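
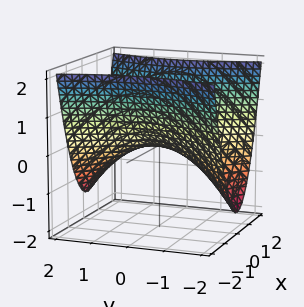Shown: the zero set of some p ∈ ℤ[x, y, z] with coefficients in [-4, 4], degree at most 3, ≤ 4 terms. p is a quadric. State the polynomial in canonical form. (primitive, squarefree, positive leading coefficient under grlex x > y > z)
3*x^2 - y^2 - 3*z

Degree: a hyperbolic paraboloid; a quadric, so deg p = 2.
Symmetries: mirror symmetry y ↦ −y ⇒ only even powers of y; it's symmetric under x → −x, forcing even powers of x.
From the visible intercepts: one z-axis crossing is at z = 0; it crosses the y-axis at the gridline y = 0.
Assembling these constraints gives the stated polynomial.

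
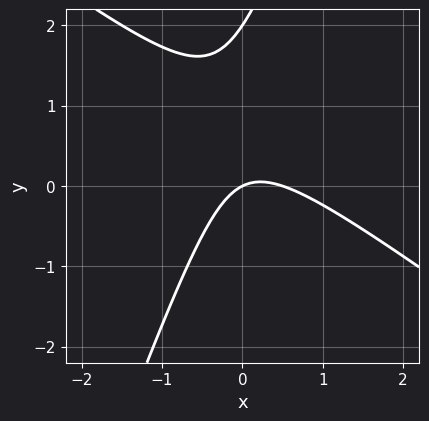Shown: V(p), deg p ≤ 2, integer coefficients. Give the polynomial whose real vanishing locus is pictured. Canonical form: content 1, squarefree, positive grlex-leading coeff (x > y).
Degree: no degree-1 curve has this shape, so deg p = 2.
Checking where it meets the axes: among the integer gridlines, it crosses the y-axis at y ∈ {0, 2}; it crosses the x-axis at the gridline x = 0.
Solving for integer coefficients yields p as stated.

2*x^2 + 2*x*y - y^2 - x + 2*y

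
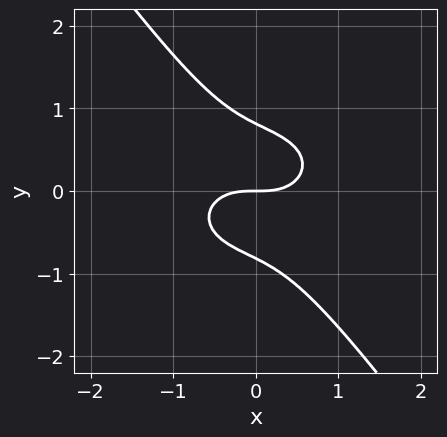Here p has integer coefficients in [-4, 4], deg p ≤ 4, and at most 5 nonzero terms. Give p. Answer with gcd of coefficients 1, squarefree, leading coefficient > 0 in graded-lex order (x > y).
deg p = 3. No degree-2 curve has this shape.
From the visible intercepts: it crosses the y-axis at the gridline y = 0; it meets the x-axis at x = 0 (among the integer gridlines).
Together with the visible shape, these determine p as stated.

2*x^3 + 3*x*y^2 + 3*y^3 - 2*y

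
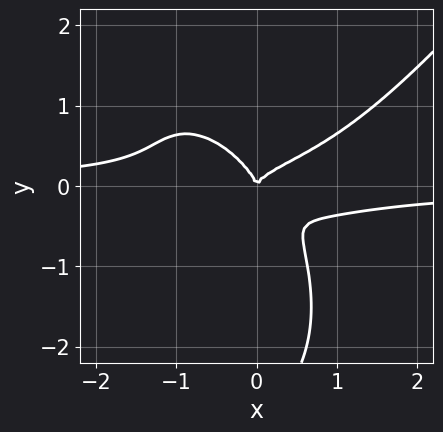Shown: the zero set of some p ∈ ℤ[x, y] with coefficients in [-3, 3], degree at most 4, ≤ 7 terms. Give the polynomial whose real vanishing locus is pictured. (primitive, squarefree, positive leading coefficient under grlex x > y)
First, degree: a generic line meets the curve in up to 4 points, so deg p = 4.
Then, reading off the gridlines: it meets the x-axis at x = 0 (among the integer gridlines); it crosses the y-axis at the gridline y = 0.
Finally, the integer polynomial consistent with all of this is the stated p.

2*x^3*y - y^4 - 3*x*y^2 - 3*y^3 + x^2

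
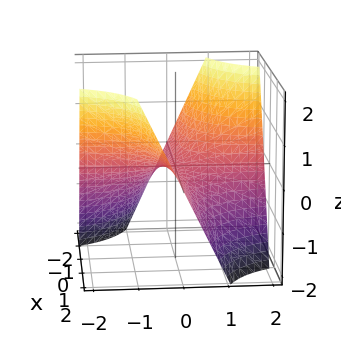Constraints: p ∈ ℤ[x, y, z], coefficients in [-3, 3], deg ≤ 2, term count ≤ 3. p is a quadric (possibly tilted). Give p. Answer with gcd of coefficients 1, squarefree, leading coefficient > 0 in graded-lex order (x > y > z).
x*y + z

First, the degree is 2 — a generic line meets the surface in up to 2 points.
Then, from the visible intercepts: it meets the z-axis at z = 0 (among the integer gridlines); every point of the x-axis in the box is on the surface; every point of the y-axis in the box is on the surface.
Finally, putting this together gives p.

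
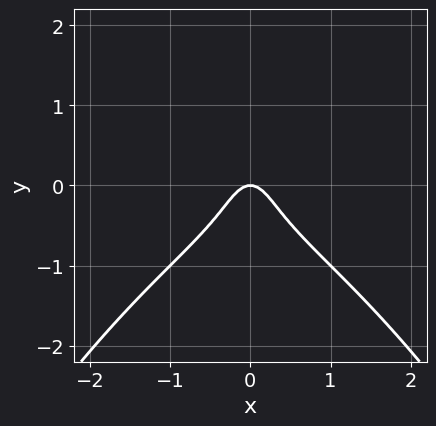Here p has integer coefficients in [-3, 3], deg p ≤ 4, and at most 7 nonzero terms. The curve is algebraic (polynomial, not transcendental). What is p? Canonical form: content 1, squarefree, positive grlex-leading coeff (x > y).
x^4 + x^2*y + 2*y^3 + 3*x^2 + y

First, deg p = 4. A generic line meets the curve in up to 4 points.
Next, symmetries: mirror symmetry x ↦ −x ⇒ only even powers of x.
Next, reading off the gridlines: it crosses the x-axis at the gridline x = 0; it meets the y-axis at y = 0 (among the integer gridlines).
Finally, the integer polynomial consistent with all of this is the stated p.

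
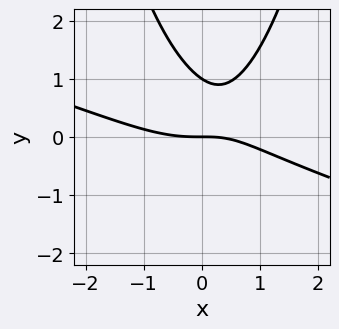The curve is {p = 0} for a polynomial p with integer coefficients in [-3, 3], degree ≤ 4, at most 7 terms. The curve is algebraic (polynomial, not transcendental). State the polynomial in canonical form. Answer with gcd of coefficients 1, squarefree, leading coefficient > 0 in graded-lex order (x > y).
First, the degree is 3 — the shape is more complex than any degree-2 curve.
Then, reading off the gridlines: among the integer gridlines, it crosses the y-axis at y ∈ {0, 1}; one x-axis crossing is at x = 0.
Finally, the integer polynomial consistent with all of this is the stated p.

x^3 + 3*x^2*y - 2*x*y - 3*y^2 + 3*y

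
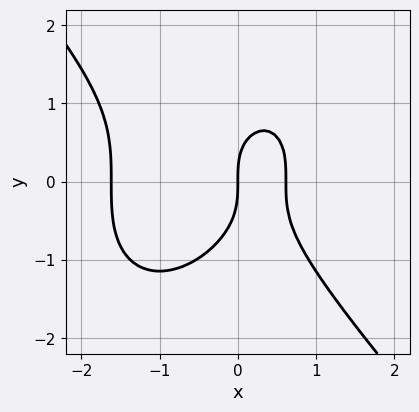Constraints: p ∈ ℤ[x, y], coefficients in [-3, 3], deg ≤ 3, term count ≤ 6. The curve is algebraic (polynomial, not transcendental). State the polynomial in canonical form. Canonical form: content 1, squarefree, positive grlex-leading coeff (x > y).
(a) Degree: the shape is more complex than any degree-2 curve, so deg p = 3.
(b) Against the integer gridlines: one x-axis crossing is at x = 0; one y-axis crossing is at y = 0.
(c) Together with the visible shape, these determine p as stated.

3*x^3 + 2*y^3 + 3*x^2 - 3*x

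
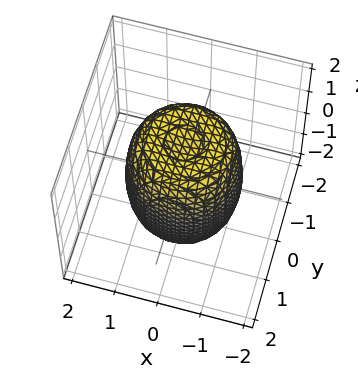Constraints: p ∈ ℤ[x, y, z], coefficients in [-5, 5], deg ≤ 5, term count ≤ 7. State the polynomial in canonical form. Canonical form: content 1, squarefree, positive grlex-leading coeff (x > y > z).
2*x^4 + 4*x^2*y^2 + 2*y^4 - 2*x^2 - 2*y^2 + z^2 - 2

First, degree: no degree-3 surface has this shape, so deg p = 4.
Then, symmetry: every cross-section ⟂ z is a circle, so x, y appear only via x² + y².
Next, from the axis intercepts and sections: a circular section at z = -1 has radius between 1 and 2.
Finally, solving for integer coefficients yields p as stated.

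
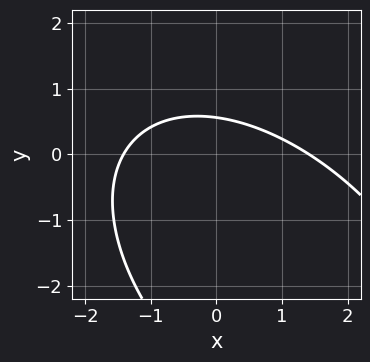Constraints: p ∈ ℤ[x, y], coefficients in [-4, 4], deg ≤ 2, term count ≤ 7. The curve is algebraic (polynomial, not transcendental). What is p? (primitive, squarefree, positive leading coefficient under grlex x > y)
x^2 + x*y + y^2 + 3*y - 2

1. deg p = 2. A generic line meets the curve in up to 2 points.
2. Solving for integer coefficients yields p as stated.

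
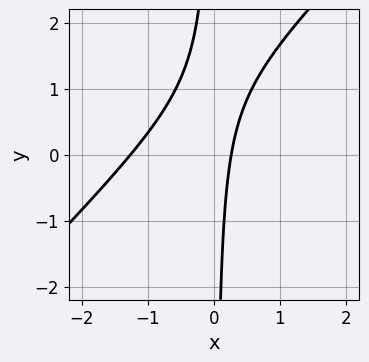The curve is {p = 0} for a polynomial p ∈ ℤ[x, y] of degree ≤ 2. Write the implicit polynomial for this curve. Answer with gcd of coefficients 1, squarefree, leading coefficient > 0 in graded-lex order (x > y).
3*x^2 - 3*x*y + 3*x - 1

The degree is 2 — no degree-1 curve has this shape.
Reading off the gridlines: it misses every integer gridline on the y-axis.
Matching integer coefficients to the picture gives p.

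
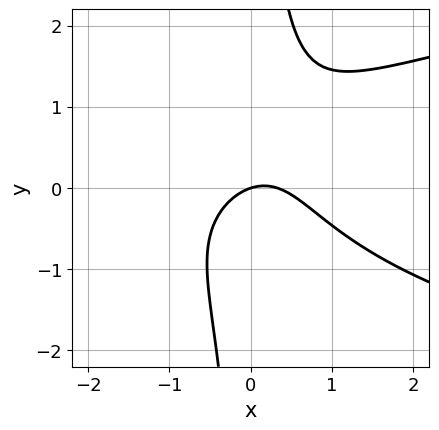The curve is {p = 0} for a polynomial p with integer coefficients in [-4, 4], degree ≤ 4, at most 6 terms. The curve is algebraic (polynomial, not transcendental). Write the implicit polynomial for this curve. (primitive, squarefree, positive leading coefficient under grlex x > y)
3*x*y^2 - 3*x^2 + x - 3*y

1. The degree is 3 — the shape is more complex than any degree-2 curve.
2. From the axis intercepts and sections: it crosses the y-axis at the gridline y = 0; one x-axis crossing is at x = 0.
3. These observations pin down the coefficients.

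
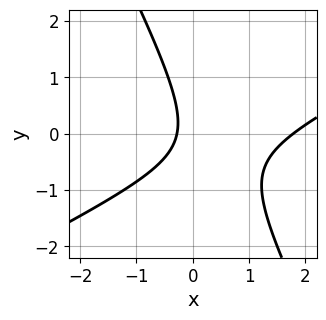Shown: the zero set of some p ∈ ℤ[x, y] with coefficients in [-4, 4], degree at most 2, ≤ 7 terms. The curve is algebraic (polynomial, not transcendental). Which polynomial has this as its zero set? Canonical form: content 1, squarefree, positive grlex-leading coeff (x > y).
2*x^2 - 3*x*y - 2*y^2 - 3*x - 1

First, degree: a generic line meets the curve in up to 2 points, so deg p = 2.
Then, checking where it meets the axes: no y-intercept at any integer in the box.
Finally, solving for integer coefficients yields p as stated.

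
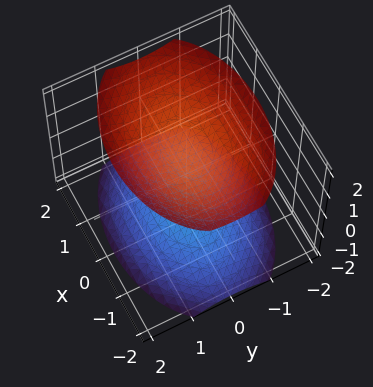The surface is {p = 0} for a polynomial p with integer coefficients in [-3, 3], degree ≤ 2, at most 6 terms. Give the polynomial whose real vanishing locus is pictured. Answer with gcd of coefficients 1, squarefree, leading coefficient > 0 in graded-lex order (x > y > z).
x^2 + 2*y^2 - 2*z^2 + 3

(a) There are 2 components. Treating them together as one polynomial.
(b) The degree is 2 — two sheets facing apart; a quadric.
(c) Symmetries: it's symmetric under z → −z, forcing even powers of z; mirror symmetry x ↦ −x ⇒ only even powers of x; mirror symmetry y ↦ −y ⇒ only even powers of y.
(d) Observable constraints: the surface avoids every integer x-axis point in the box; the surface avoids every integer y-axis point in the box.
(e) Assembling these constraints gives the stated polynomial.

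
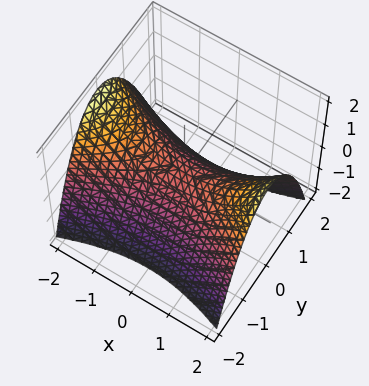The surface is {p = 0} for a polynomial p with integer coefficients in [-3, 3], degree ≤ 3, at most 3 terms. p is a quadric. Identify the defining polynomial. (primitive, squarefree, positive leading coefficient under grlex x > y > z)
x^2 - 3*y^2 - 3*z

1. The degree is 2 — a saddle surface; a quadric.
2. Symmetries: mirror symmetry x ↦ −x ⇒ only even powers of x; the y ↦ −y reflection is a symmetry, so y appears only in even powers.
3. Checking where it meets the axes: it crosses the x-axis at the gridline x = 0; one z-axis crossing is at z = 0.
4. Solving for integer coefficients yields p as stated.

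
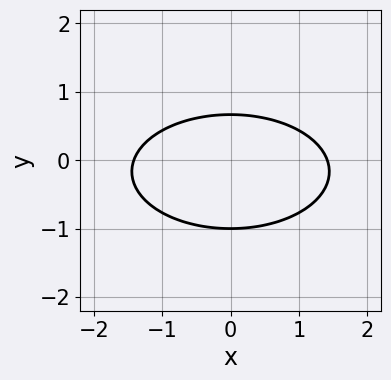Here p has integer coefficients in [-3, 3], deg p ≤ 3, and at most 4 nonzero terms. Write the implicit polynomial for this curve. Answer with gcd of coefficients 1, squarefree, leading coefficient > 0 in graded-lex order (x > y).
x^2 + 3*y^2 + y - 2

First, degree: a generic line meets the curve in up to 2 points, so deg p = 2.
Then, symmetries: the x ↦ −x reflection is a symmetry, so x appears only in even powers.
Then, checking where it meets the axes: it meets the y-axis at y = -1 (among the integer gridlines).
Finally, these observations pin down the coefficients.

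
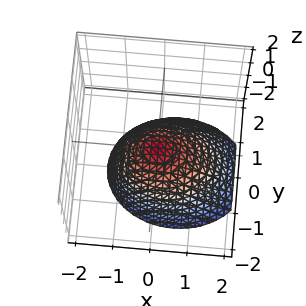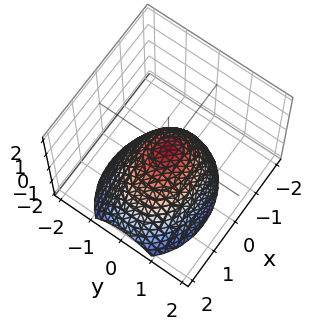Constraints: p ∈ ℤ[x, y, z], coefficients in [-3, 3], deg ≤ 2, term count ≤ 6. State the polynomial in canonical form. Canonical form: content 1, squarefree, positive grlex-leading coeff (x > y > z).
2*x^2 + x*z + 3*y^2 + 3*z

(a) The degree is 2 — no degree-1 surface has this shape.
(b) From the axis intercepts and sections: one x-axis crossing is at x = 0; it crosses the y-axis at the gridline y = 0; it crosses the z-axis at the gridline z = 0.
(c) Matching integer coefficients to the picture gives p.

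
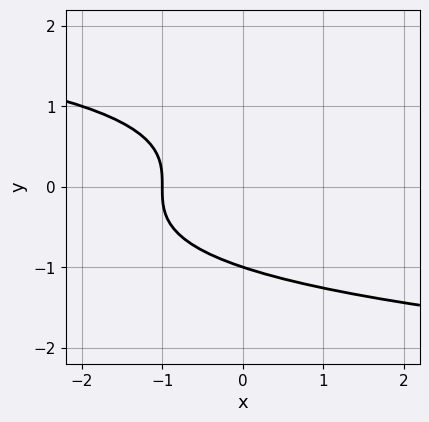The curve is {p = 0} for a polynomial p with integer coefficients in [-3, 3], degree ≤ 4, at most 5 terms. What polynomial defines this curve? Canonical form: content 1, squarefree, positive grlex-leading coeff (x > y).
y^3 + x + 1

1. The degree is 3 — the shape is more complex than any degree-2 curve.
2. Against the integer gridlines: one x-axis crossing is at x = -1; one y-axis crossing is at y = -1.
3. Matching integer coefficients to the picture gives p.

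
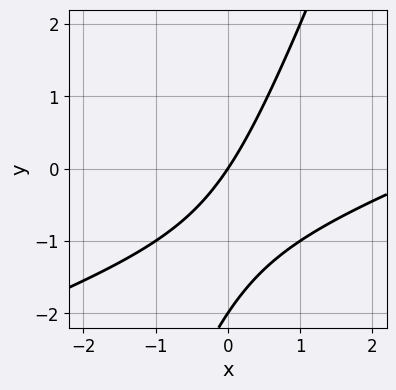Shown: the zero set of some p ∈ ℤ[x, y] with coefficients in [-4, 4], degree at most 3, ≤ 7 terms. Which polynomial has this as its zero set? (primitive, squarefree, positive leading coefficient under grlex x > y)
x^2 - 3*x*y + y^2 - 3*x + 2*y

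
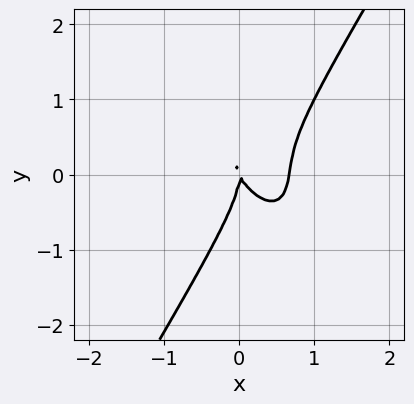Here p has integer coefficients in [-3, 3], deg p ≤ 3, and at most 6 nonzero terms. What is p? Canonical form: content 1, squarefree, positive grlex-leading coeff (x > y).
(a) The degree is 3 — the shape is more complex than any degree-2 curve.
(b) From the axis intercepts and sections: it crosses the x-axis at the gridline x = 0; it crosses the y-axis at the gridline y = 0.
(c) Fitting integer coefficients to these (and the overall shape) gives p.

3*x^3 + x^2*y - y^3 - 2*x^2 - x*y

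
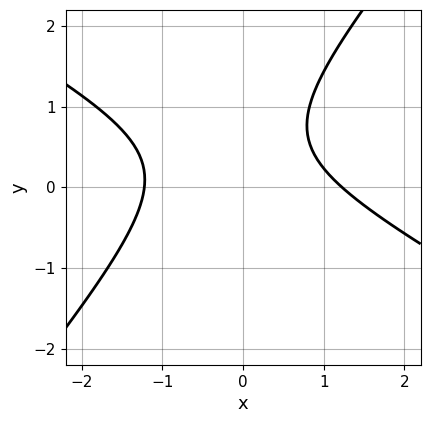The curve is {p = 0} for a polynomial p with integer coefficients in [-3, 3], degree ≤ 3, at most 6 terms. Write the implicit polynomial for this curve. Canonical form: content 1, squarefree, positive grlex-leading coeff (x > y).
First, the degree is 2 — no degree-1 curve has this shape.
Next, from the visible intercepts: the curve avoids every integer y-axis point in the box.
Finally, the integer polynomial consistent with all of this is the stated p.

2*x^2 + 2*x*y - 3*y^2 + 3*y - 3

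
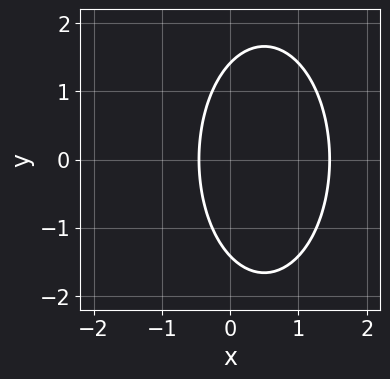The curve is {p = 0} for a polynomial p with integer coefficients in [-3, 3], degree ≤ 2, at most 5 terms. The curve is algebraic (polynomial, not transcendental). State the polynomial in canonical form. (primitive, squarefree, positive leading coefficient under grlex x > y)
3*x^2 + y^2 - 3*x - 2

deg p = 2. The shape is more complex than any degree-1 curve.
Symmetries: mirror symmetry y ↦ −y ⇒ only even powers of y.
Solving for integer coefficients yields p as stated.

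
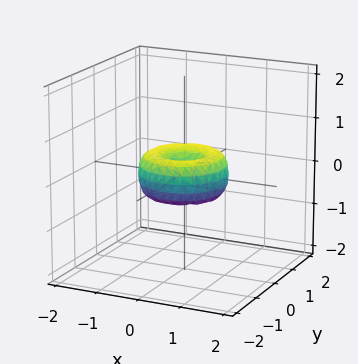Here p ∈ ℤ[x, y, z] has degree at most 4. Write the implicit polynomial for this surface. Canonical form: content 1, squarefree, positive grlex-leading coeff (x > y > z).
1. deg p = 4. No degree-3 surface has this shape.
2. Symmetries: the surface is invariant under rotation about z: p = q(x² + y², z).
3. From the axis intercepts and sections: it crosses the z-axis at the gridline z = 0; among the integer gridlines, it crosses the y-axis at y ∈ {-1, 0, 1}.
4. Assembling these constraints gives the stated polynomial. Check: (1, 0, 0) on the x-axis lies on the surface, and p(1, 0, 0) = 0. ✓

x^4 + 2*x^2*y^2 + y^4 - x^2 - y^2 + z^2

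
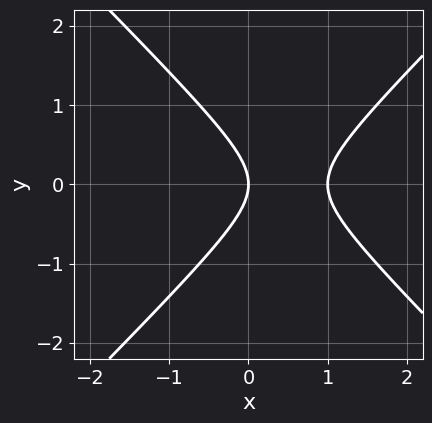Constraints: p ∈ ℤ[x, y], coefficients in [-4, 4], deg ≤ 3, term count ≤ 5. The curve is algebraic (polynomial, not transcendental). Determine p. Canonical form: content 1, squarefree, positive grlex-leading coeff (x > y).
x^2 - y^2 - x

Degree: a generic line meets the curve in up to 2 points, so deg p = 2.
Symmetries: mirror symmetry y ↦ −y ⇒ only even powers of y.
From the axis intercepts and sections: it meets the y-axis at y = 0 (among the integer gridlines); among the integer gridlines, it crosses the x-axis at x ∈ {0, 1}.
Fitting integer coefficients to these (and the overall shape) gives p.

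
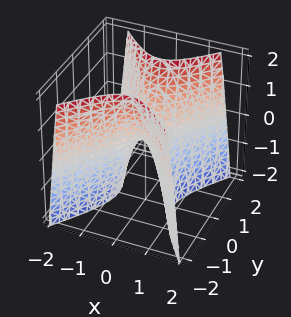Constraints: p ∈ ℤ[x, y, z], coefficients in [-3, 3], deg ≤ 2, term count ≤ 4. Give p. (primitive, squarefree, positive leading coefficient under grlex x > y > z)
3*x^2 - 2*y^2 + z

(a) Degree: a saddle surface; a quadric, so deg p = 2.
(b) Symmetries: the x ↦ −x reflection is a symmetry, so x appears only in even powers; it's symmetric under y → −y, forcing even powers of y.
(c) Reading off the gridlines: it meets the z-axis at z = 0 (among the integer gridlines); one y-axis crossing is at y = 0; it crosses the x-axis at the gridline x = 0.
(d) These observations pin down the coefficients.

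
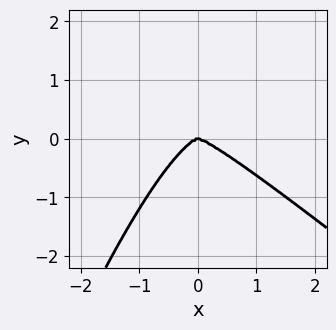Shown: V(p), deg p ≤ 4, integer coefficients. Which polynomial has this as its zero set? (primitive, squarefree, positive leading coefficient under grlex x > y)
3*x^4 + 3*x^3*y - x^2*y^2 + 3*y^3

1. deg p = 4. The shape is more complex than any degree-3 curve.
2. From the visible intercepts: one x-axis crossing is at x = 0; it crosses the y-axis at the gridline y = 0.
3. The integer polynomial consistent with all of this is the stated p.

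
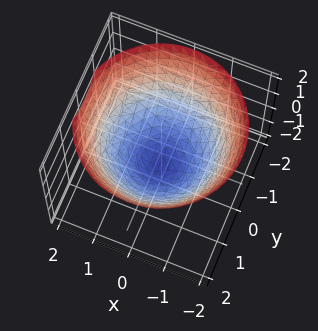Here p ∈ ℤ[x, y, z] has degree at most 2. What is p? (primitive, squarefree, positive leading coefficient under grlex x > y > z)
(a) deg p = 2.
(b) Symmetries: rotational symmetry about the z-axis ⇒ p depends on x, y only through x² + y².
(c) Against the integer gridlines: a circular section at z = 0 has radius between 1 and 2; it meets the z-axis at z = -1 (among the integer gridlines).
(d) The integer polynomial consistent with all of this is the stated p.

2*x^2 + 2*y^2 - 3*z - 3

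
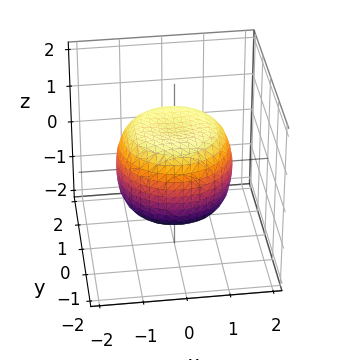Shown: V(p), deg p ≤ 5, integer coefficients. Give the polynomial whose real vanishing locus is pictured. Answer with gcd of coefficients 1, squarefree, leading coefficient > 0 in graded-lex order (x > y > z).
2*x^4 + 4*x^2*y^2 + 2*y^4 - 2*x^2 - 2*y^2 + 3*z^2 - 3

1. The degree is 4 — a generic line meets the surface in up to 4 points.
2. By symmetry, the z-axis is an axis of rotation, so x and y enter only as x² + y².
3. Reading off the gridlines: the z-axis gridline crossings are at z ∈ {-1, 1}; a circular section at z = -1 has radius exactly 1.
4. Solving for integer coefficients yields p as stated.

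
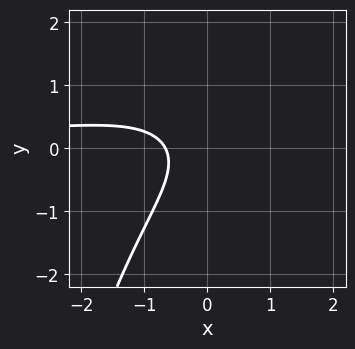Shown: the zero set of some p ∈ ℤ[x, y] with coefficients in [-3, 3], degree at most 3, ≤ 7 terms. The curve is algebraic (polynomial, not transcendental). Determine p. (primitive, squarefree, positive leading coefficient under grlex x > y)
2*x^2*y - x*y + 3*y^2 + 3*x + 2

(a) The degree is 3 — a generic line meets the curve in up to 3 points.
(b) Observable constraints: it misses every integer gridline on the y-axis.
(c) Fitting integer coefficients to these (and the overall shape) gives p.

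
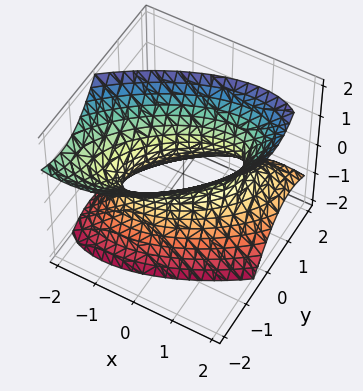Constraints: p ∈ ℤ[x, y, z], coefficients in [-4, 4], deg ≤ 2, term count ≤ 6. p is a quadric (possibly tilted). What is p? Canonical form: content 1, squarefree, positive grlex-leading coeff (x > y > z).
2*x^2 - 3*x*y + 3*y^2 + 2*y*z - 2*z^2 - 2

1. Degree: the shape is more complex than any degree-1 surface, so deg p = 2.
2. Checking where it meets the axes: it misses every integer gridline on the z-axis; among the integer gridlines, it crosses the x-axis at x ∈ {-1, 1}.
3. Putting this together gives p.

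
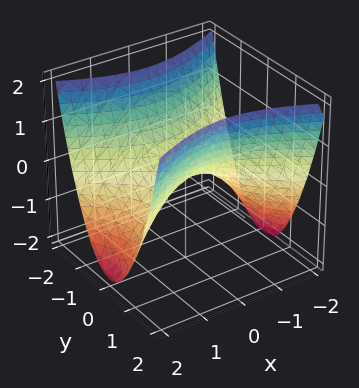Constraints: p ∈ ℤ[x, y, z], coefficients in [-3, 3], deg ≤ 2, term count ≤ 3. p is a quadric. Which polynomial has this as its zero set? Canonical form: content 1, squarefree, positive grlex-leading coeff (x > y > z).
x^2 - 2*y^2 + 2*z

The degree is 2 — a saddle surface; a quadric.
Symmetries: mirror symmetry y ↦ −y ⇒ only even powers of y; the x ↦ −x reflection is a symmetry, so x appears only in even powers.
Reading off the gridlines: it crosses the y-axis at the gridline y = 0; one x-axis crossing is at x = 0; one z-axis crossing is at z = 0.
Matching integer coefficients to the picture gives p.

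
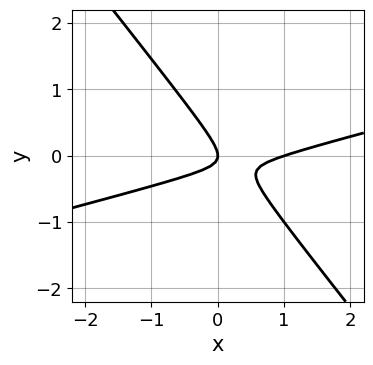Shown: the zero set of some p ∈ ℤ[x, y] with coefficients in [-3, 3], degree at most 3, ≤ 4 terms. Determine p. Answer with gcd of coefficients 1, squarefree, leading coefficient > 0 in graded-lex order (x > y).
x^2 - 3*x*y - 3*y^2 - x

The degree is 2 — a generic line meets the curve in up to 2 points.
Against the integer gridlines: it meets the y-axis at y = 0 (among the integer gridlines); among the integer gridlines, it crosses the x-axis at x ∈ {0, 1}.
Fitting integer coefficients to these (and the overall shape) gives p.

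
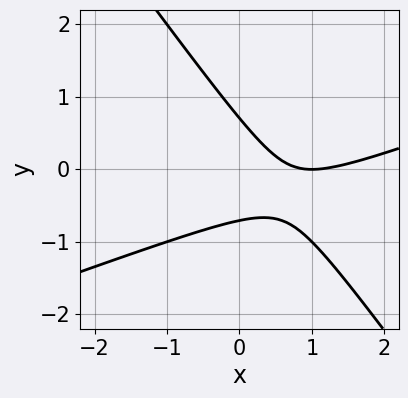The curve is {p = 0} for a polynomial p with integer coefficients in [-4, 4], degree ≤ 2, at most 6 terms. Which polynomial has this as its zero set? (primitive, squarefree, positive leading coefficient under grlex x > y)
x^2 - 2*x*y - 2*y^2 - 2*x + 1

First, the degree is 2 — no degree-1 curve has this shape.
Then, against the integer gridlines: one x-axis crossing is at x = 1.
Finally, together with the visible shape, these determine p as stated.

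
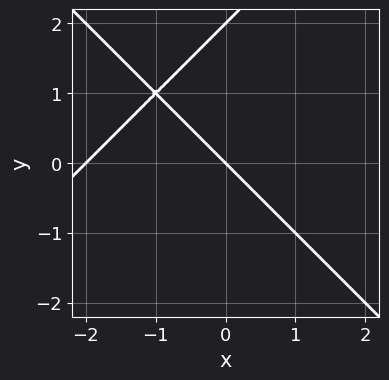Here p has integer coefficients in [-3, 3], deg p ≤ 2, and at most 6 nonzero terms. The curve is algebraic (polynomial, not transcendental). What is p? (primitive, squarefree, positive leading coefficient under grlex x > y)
First, deg p = 2. The shape is more complex than any degree-1 curve.
Next, checking where it meets the axes: among the integer gridlines, it crosses the y-axis at y ∈ {0, 2}; among the integer gridlines, it crosses the x-axis at x ∈ {-2, 0}.
Finally, the integer polynomial consistent with all of this is the stated p.

x^2 - y^2 + 2*x + 2*y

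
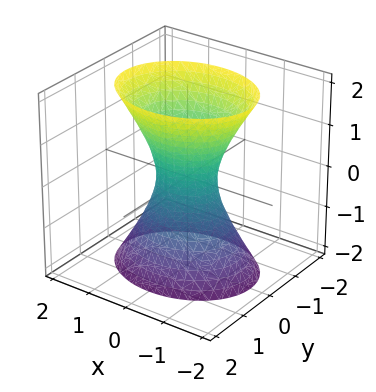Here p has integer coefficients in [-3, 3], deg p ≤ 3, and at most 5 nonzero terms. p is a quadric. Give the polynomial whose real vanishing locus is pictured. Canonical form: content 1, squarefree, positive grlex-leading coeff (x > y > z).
2*x^2 + 3*y^2 - z^2 - 1

The degree is 2 — one connected sheet with a waist; a quadric.
Symmetries: the z ↦ −z reflection is a symmetry, so z appears only in even powers; it's symmetric under y → −y, forcing even powers of y; the x ↦ −x reflection is a symmetry, so x appears only in even powers.
From the axis intercepts and sections: it misses every integer gridline on the z-axis.
Together with the visible shape, these determine p as stated.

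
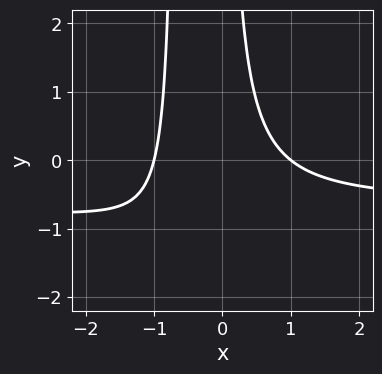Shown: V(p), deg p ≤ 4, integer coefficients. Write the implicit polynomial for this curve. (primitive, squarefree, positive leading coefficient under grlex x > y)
(a) The degree is 3 — the shape is more complex than any degree-2 curve.
(b) From the axis intercepts and sections: it misses every integer gridline on the y-axis; the x-axis gridline crossings are at x ∈ {-1, 1}.
(c) Assembling these constraints gives the stated polynomial.

3*x^2*y + 2*x^2 + 2*x*y - 2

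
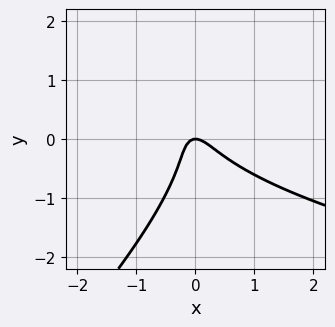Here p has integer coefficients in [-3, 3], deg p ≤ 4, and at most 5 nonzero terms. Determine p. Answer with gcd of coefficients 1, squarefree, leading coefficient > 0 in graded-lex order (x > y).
2*x*y^2 - 2*y^3 - 3*x^2 - 2*x*y - y

The degree is 3 — the shape is more complex than any degree-2 curve.
Observable constraints: it crosses the x-axis at the gridline x = 0; it crosses the y-axis at the gridline y = 0.
Together with the visible shape, these determine p as stated.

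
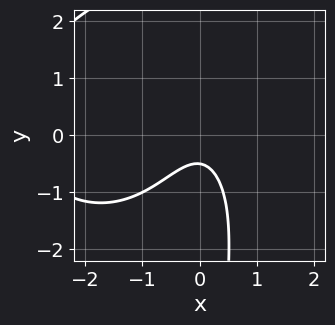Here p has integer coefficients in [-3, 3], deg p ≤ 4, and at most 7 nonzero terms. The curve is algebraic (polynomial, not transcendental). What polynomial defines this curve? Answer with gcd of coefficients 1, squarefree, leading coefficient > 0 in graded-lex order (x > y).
x^3 + x*y^2 + 3*x^2 + 2*y + 1

Degree: the shape is more complex than any degree-2 curve, so deg p = 3.
Observable constraints: no x-intercept at any integer in the box.
Matching integer coefficients to the picture gives p.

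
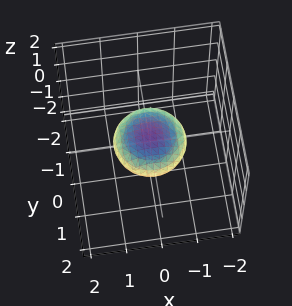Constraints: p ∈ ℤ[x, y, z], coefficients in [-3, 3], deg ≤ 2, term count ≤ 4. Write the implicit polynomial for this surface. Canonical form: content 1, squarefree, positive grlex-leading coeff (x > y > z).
deg p = 2.
Symmetries: it's symmetric under z → −z, forcing even powers of z; the surface is invariant under rotation about z: p = q(x² + y², z).
From the axis intercepts and sections: a circular section at z = 0 has radius exactly 1; the x-axis gridline crossings are at x ∈ {-1, 1}; the y-axis gridline crossings are at y ∈ {-1, 1}.
Solving for integer coefficients yields p as stated.

x^2 + y^2 + 3*z^2 - 1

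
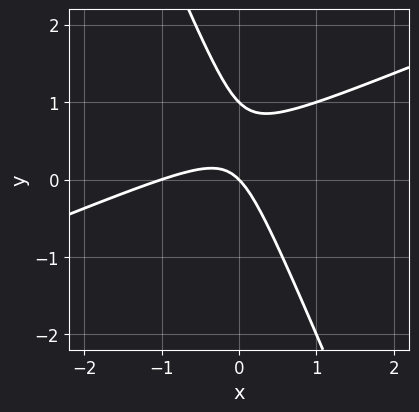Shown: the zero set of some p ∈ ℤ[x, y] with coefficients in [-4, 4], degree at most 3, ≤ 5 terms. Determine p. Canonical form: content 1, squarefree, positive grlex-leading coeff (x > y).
x^2 - 2*x*y - y^2 + x + y

1. deg p = 2. A generic line meets the curve in up to 2 points.
2. From the axis intercepts and sections: among the integer gridlines, it crosses the x-axis at x ∈ {-1, 0}; the y-axis gridline crossings are at y ∈ {0, 1}.
3. Putting this together gives p.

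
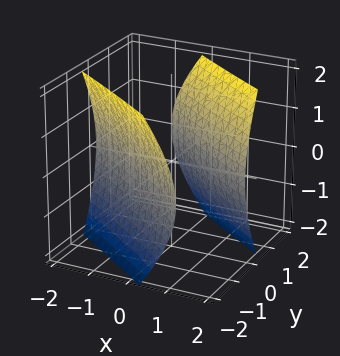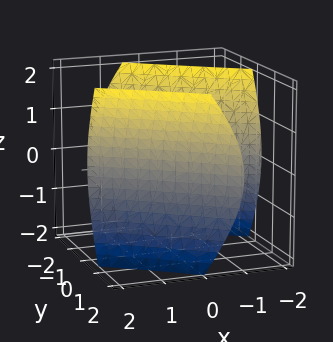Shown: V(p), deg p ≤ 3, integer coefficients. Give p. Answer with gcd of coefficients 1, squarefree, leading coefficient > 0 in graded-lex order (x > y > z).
x^2 + 3*x*y + 2*y^2 - z^2 - 3

(a) The picture has 2 separate pieces.
(b) Degree: no degree-1 surface has this shape, so deg p = 2.
(c) Checking where it meets the axes: the surface avoids every integer z-axis point in the box.
(d) Assembling these constraints gives the stated polynomial.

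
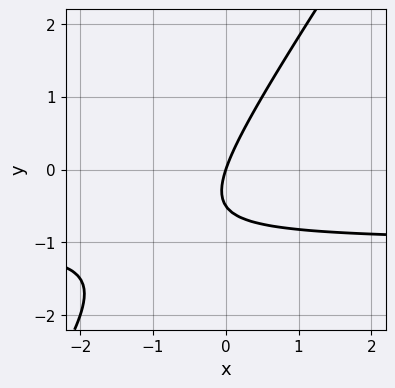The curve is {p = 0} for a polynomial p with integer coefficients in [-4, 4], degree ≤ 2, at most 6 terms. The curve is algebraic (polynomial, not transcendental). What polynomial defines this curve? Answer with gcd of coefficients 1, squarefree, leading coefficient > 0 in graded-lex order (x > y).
(a) Degree: the shape is more complex than any degree-1 curve, so deg p = 2.
(b) Observable constraints: it meets the y-axis at y = 0 (among the integer gridlines); one x-axis crossing is at x = 0.
(c) Assembling these constraints gives the stated polynomial.

3*x*y - 2*y^2 + 3*x - y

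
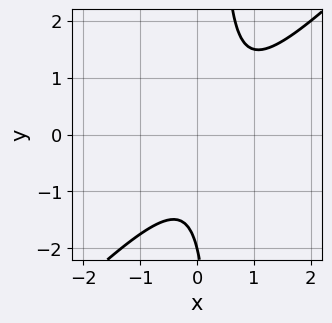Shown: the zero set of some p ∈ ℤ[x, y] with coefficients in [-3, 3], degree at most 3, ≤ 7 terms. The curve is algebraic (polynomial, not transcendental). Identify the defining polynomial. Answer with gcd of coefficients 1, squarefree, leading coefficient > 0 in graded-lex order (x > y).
3*x^2 - 3*x*y - 2*x + y + 2

1. Degree: a generic line meets the curve in up to 2 points, so deg p = 2.
2. From the visible intercepts: the curve avoids every integer x-axis point in the box; it meets the y-axis at y = -2 (among the integer gridlines).
3. These observations pin down the coefficients.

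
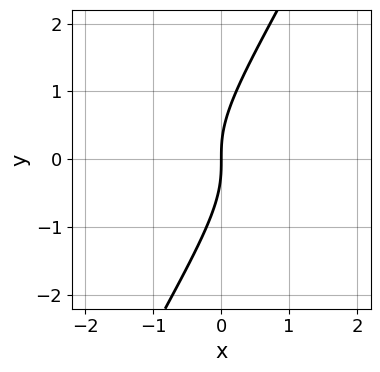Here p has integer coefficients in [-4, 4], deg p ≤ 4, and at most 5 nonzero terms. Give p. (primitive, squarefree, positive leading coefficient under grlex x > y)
Degree: the shape is more complex than any degree-2 curve, so deg p = 3.
Reading off the gridlines: one x-axis crossing is at x = 0; it crosses the y-axis at the gridline y = 0.
Together with the visible shape, these determine p as stated.

2*x^2*y - 3*x*y^2 + y^3 - 2*x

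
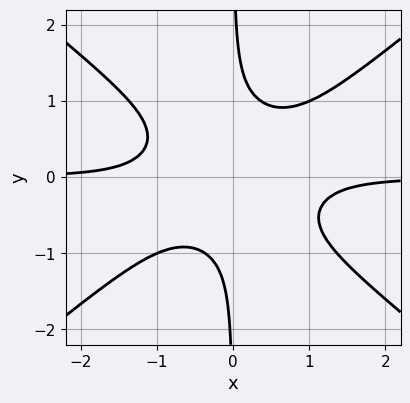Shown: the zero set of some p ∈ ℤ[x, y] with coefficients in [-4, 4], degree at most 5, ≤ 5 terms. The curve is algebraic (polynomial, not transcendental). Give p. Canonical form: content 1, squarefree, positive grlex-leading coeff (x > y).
2*x^3*y - 3*x*y^3 + 1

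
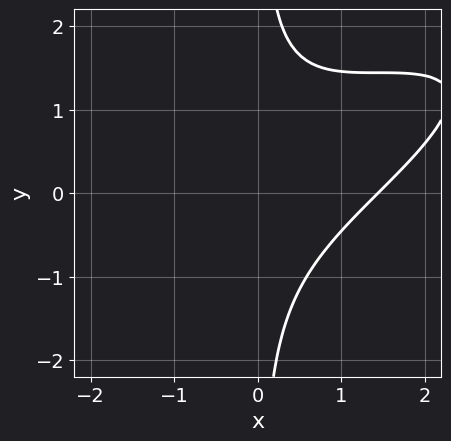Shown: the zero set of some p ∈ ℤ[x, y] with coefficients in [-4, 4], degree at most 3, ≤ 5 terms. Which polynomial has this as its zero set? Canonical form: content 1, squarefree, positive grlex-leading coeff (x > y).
x^3 - 3*x^2*y + 3*x*y^2 - 3

First, the degree is 3 — a generic line meets the curve in up to 3 points.
Next, from the visible intercepts: it misses every integer gridline on the y-axis.
Finally, the integer polynomial consistent with all of this is the stated p.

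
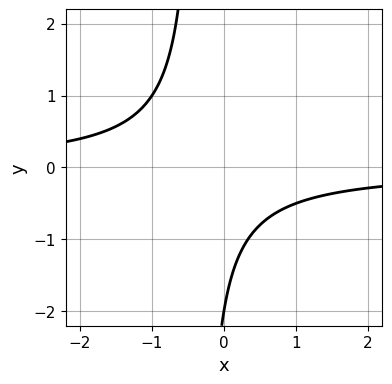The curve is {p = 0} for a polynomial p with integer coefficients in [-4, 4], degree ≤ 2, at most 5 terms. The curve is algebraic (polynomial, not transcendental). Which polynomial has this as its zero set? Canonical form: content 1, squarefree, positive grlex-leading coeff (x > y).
1. The degree is 2 — no degree-1 curve has this shape.
2. Observable constraints: it crosses the y-axis at the gridline y = -2; it misses every integer gridline on the x-axis.
3. Fitting integer coefficients to these (and the overall shape) gives p.

3*x*y + y + 2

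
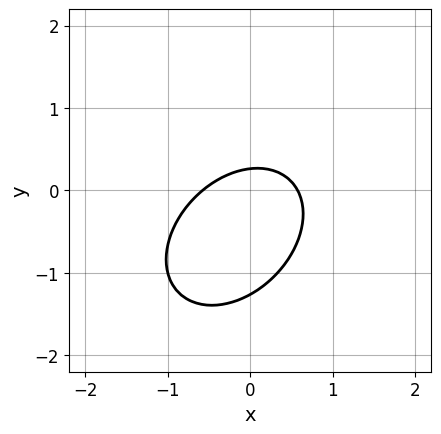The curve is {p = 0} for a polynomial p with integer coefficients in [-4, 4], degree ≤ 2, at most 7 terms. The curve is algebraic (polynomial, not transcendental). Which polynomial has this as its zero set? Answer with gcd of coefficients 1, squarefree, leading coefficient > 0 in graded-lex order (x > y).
(a) deg p = 2.
(b) Solving for integer coefficients yields p as stated.

3*x^2 - 2*x*y + 3*y^2 + 3*y - 1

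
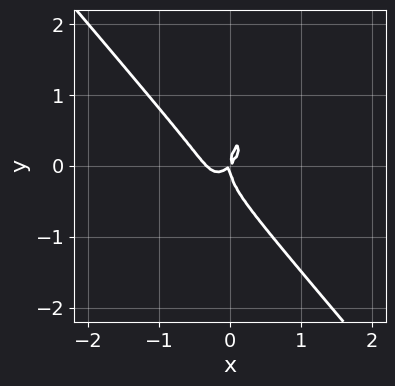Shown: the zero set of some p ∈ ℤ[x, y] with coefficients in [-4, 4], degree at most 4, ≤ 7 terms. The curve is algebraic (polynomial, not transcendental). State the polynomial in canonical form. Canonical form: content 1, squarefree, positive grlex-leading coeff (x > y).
1. Degree: no degree-2 curve has this shape, so deg p = 3.
2. From the axis intercepts and sections: one x-axis crossing is at x = 0; it crosses the y-axis at the gridline y = 0.
3. These observations pin down the coefficients.

3*x^3 - x*y^2 + y^3 + x^2 - x*y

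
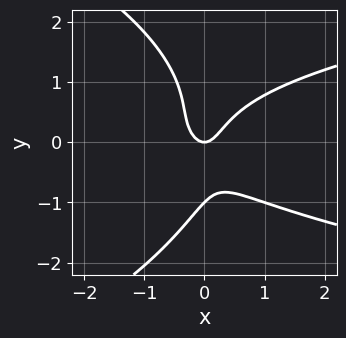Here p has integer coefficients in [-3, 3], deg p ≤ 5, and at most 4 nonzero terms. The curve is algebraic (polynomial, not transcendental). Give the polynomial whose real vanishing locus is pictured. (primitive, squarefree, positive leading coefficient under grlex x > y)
y^4 + 3*x*y^2 - 3*x^2 + y

The degree is 4 — a generic line meets the curve in up to 4 points.
Checking where it meets the axes: it crosses the x-axis at the gridline x = 0; among the integer gridlines, it crosses the y-axis at y ∈ {-1, 0}.
These observations pin down the coefficients.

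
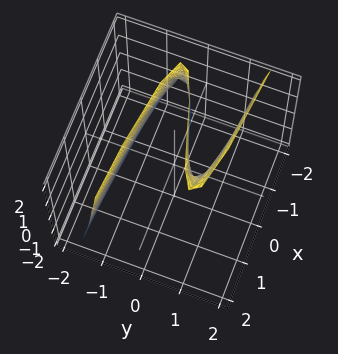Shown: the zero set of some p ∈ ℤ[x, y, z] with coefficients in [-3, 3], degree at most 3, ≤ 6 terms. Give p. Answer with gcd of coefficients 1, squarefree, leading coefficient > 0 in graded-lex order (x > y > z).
(a) The degree is 3 — a generic line meets the surface in up to 3 points.
(b) Checking where it meets the axes: the surface avoids every integer z-axis point in the box; one x-axis crossing is at x = -1.
(c) Matching integer coefficients to the picture gives p.

3*y^3 - y^2*z + x - 3*y + 1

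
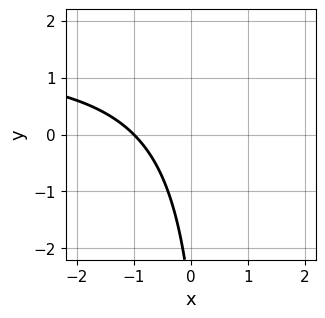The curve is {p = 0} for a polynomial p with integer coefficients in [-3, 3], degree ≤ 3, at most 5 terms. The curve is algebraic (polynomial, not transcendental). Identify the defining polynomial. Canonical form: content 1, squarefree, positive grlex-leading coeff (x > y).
deg p = 2.
From the visible intercepts: it crosses the x-axis at the gridline x = -1; the curve avoids every integer y-axis point in the box.
Solving for integer coefficients yields p as stated.

2*x*y - 3*x - y - 3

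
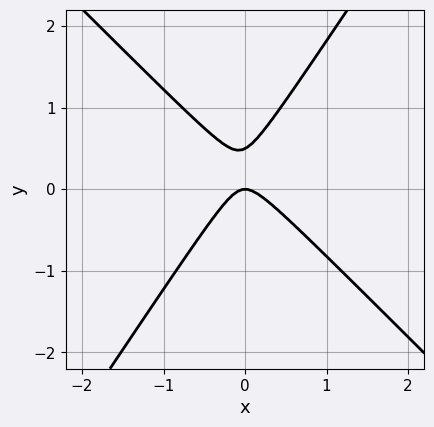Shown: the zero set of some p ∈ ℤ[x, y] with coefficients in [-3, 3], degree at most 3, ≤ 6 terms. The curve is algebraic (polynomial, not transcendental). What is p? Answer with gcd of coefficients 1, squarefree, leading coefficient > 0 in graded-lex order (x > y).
3*x^2 + x*y - 2*y^2 + y

Degree: a generic line meets the curve in up to 2 points, so deg p = 2.
From the axis intercepts and sections: one x-axis crossing is at x = 0; it crosses the y-axis at the gridline y = 0.
These observations pin down the coefficients.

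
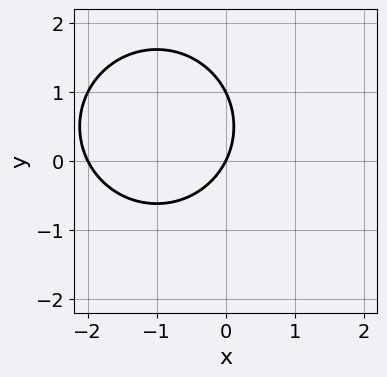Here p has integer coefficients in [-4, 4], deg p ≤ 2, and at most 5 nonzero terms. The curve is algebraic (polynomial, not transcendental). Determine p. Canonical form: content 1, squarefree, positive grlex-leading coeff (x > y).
x^2 + y^2 + 2*x - y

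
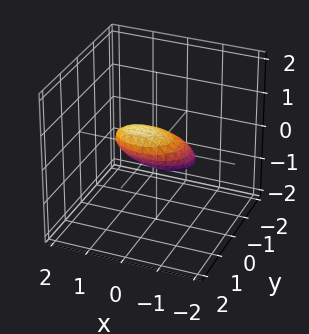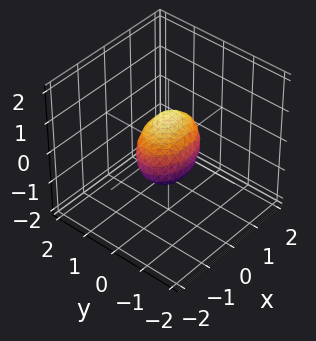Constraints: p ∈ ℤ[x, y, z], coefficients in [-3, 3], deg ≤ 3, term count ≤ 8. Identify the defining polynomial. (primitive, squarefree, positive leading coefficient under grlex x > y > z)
x^2 - x*z + 2*y^2 - 2*y*z + 3*z^2 - 1

deg p = 2. No degree-1 surface has this shape.
From the axis intercepts and sections: the x-axis gridline crossings are at x ∈ {-1, 1}.
Solving for integer coefficients yields p as stated.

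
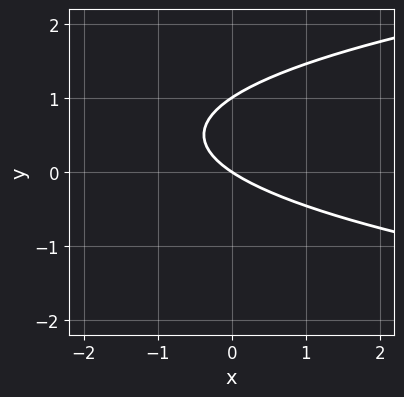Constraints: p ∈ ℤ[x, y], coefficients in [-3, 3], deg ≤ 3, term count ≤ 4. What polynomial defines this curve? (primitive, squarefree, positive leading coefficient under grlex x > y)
3*y^2 - 2*x - 3*y

1. The degree is 2 — a generic line meets the curve in up to 2 points.
2. Checking where it meets the axes: one x-axis crossing is at x = 0; among the integer gridlines, it crosses the y-axis at y ∈ {0, 1}.
3. These observations pin down the coefficients.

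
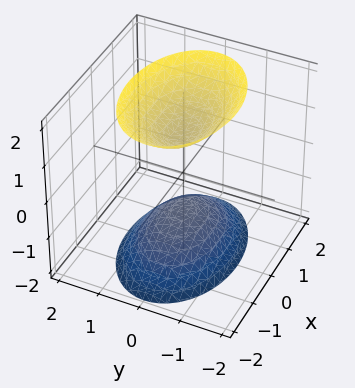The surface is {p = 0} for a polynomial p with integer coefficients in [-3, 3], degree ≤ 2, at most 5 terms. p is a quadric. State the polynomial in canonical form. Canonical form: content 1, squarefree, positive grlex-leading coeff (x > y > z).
(a) There are 2 components. Treating them together as one polynomial.
(b) Degree: two separate bowl-shaped sheets opening away from each other; a quadric, so deg p = 2.
(c) Symmetries: the y ↦ −y reflection is a symmetry, so y appears only in even powers; the x ↦ −x reflection is a symmetry, so x appears only in even powers; it's symmetric under z → −z, forcing even powers of z.
(d) From the axis intercepts and sections: among the integer gridlines, it crosses the z-axis at z ∈ {-1, 1}; the surface avoids every integer y-axis point in the box; no x-intercept at any integer in the box.
(e) Together with the visible shape, these determine p as stated.

x^2 + 2*y^2 - z^2 + 1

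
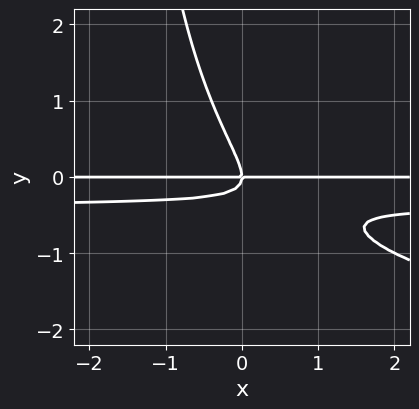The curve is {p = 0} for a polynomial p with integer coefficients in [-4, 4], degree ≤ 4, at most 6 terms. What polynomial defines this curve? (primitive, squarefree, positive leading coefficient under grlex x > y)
x*y^3 + 3*x*y^2 + 2*y^3 + x*y

1. Degree: the shape is more complex than any degree-3 curve, so deg p = 4.
2. From the visible intercepts: the visible x-axis segment lies entirely on the curve; it meets the y-axis at y = 0 (among the integer gridlines).
3. These observations pin down the coefficients.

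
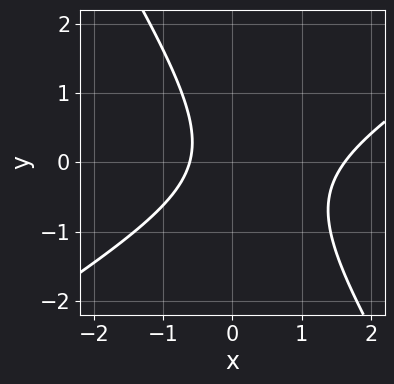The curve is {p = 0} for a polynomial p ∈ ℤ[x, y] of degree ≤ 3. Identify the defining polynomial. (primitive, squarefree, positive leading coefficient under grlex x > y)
x^2 - x*y - y^2 - x - 1

First, degree: no degree-1 curve has this shape, so deg p = 2.
Then, observable constraints: it misses every integer gridline on the y-axis.
Finally, assembling these constraints gives the stated polynomial.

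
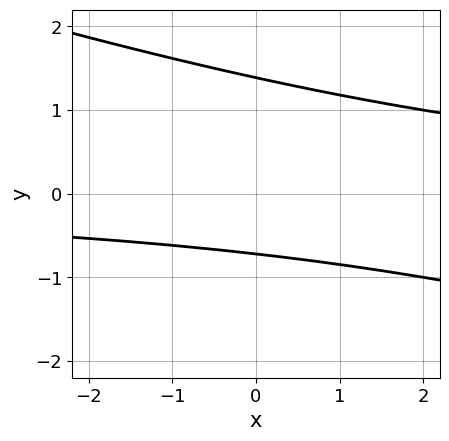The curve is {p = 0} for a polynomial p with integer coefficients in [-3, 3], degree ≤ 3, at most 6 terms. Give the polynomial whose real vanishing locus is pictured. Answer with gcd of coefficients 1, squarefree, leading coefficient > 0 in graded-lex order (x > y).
x*y + 3*y^2 - 2*y - 3

(a) deg p = 2. A generic line meets the curve in up to 2 points.
(b) From the axis intercepts and sections: it misses every integer gridline on the x-axis.
(c) These observations pin down the coefficients.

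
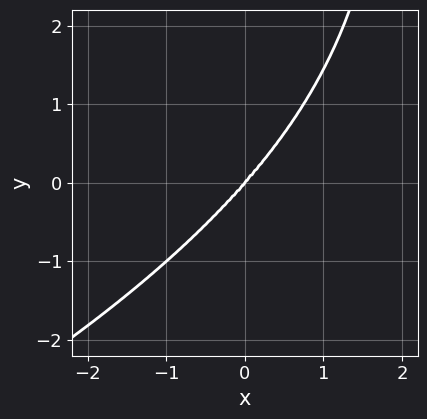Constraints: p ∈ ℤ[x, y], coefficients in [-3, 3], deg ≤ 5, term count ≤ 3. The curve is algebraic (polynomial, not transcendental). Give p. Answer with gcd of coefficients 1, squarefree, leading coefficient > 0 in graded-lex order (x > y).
Degree: the shape is more complex than any degree-3 curve, so deg p = 4.
From the axis intercepts and sections: one y-axis crossing is at y = 0; it meets the x-axis at x = 0 (among the integer gridlines).
Solving for integer coefficients yields p as stated.

x*y^3 + 3*x^3 - 2*y^3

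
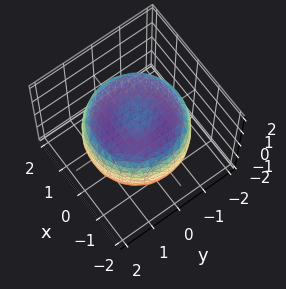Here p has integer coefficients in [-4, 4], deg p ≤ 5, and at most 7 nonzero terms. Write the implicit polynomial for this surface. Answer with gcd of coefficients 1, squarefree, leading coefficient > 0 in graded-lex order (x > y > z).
(a) deg p = 4. A generic line meets the surface in up to 4 points.
(b) By symmetry, the z-axis is an axis of rotation, so x and y enter only as x² + y².
(c) Observable constraints: a circular section at z = 0 has radius between 1 and 2; the z-axis gridline crossings are at z ∈ {-1, 1}.
(d) Fitting integer coefficients to these (and the overall shape) gives p.

x^4 + 2*x^2*y^2 + y^4 - 2*x^2 - 2*y^2 + 2*z^2 - 2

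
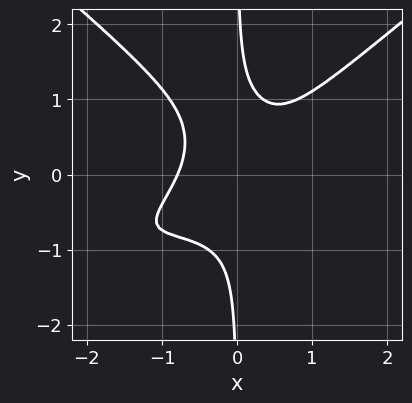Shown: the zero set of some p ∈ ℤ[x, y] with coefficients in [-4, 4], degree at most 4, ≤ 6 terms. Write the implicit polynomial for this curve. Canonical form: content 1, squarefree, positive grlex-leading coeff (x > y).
1. deg p = 4. The shape is more complex than any degree-3 curve.
2. From the visible intercepts: it misses every integer gridline on the y-axis.
3. Together with the visible shape, these determine p as stated.

2*x^3*y - 3*x*y^3 + 2*x^3 - x^2*y + 1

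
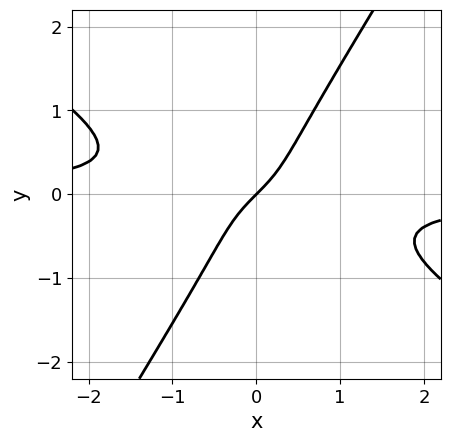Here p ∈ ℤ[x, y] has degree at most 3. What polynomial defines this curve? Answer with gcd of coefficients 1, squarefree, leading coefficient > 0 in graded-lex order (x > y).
deg p = 3. The shape is more complex than any degree-2 curve.
Observable constraints: it meets the x-axis at x = 0 (among the integer gridlines); it crosses the y-axis at the gridline y = 0.
Putting this together gives p.

2*x^2*y + 2*x*y^2 - 2*y^3 + x - y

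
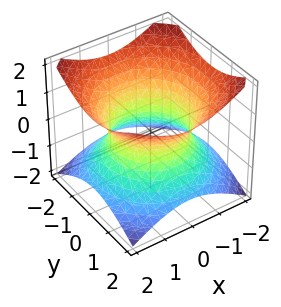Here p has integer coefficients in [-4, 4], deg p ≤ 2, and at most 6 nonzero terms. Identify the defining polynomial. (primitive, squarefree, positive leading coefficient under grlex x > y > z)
2*x^2 + 2*y^2 - 3*z^2 - 3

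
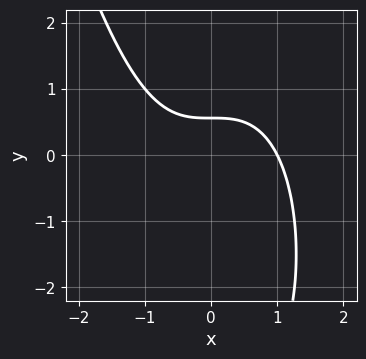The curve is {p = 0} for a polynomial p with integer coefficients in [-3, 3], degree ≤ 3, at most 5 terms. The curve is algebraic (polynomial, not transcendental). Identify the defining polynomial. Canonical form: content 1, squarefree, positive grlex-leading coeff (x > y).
2*x^3 + y^2 + 3*y - 2

First, degree: no degree-2 curve has this shape, so deg p = 3.
Then, from the axis intercepts and sections: it meets the x-axis at x = 1 (among the integer gridlines).
Finally, putting this together gives p.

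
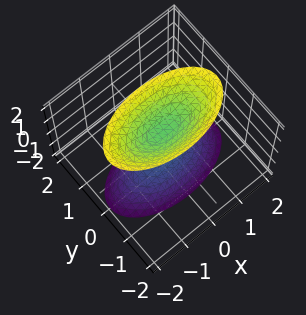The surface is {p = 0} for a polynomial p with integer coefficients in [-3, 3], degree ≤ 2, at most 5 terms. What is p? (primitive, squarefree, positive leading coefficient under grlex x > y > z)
x^2 + 3*y^2 - z^2 + 1

1. I count 2 distinct pieces.
2. deg p = 2.
3. Symmetries: mirror symmetry z ↦ −z ⇒ only even powers of z; the x ↦ −x reflection is a symmetry, so x appears only in even powers; the y ↦ −y reflection is a symmetry, so y appears only in even powers.
4. Reading off the gridlines: among the integer gridlines, it crosses the z-axis at z ∈ {-1, 1}; the surface avoids every integer x-axis point in the box.
5. Solving for integer coefficients yields p as stated.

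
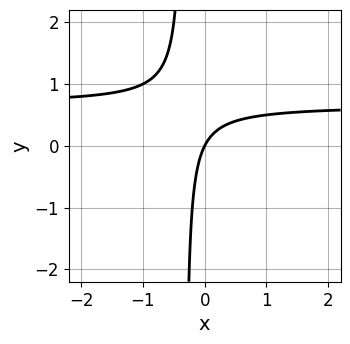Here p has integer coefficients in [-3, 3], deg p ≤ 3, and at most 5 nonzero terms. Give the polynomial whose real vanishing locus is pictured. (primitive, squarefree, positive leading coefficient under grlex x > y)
First, the degree is 2 — a generic line meets the curve in up to 2 points.
Next, from the visible intercepts: it meets the x-axis at x = 0 (among the integer gridlines); it crosses the y-axis at the gridline y = 0.
Finally, assembling these constraints gives the stated polynomial.

3*x*y - 2*x + y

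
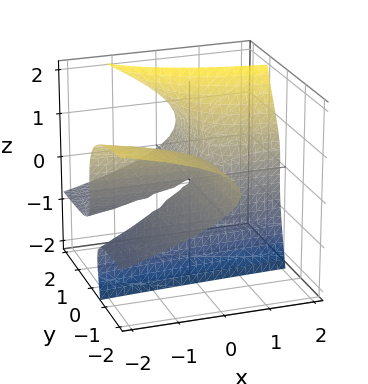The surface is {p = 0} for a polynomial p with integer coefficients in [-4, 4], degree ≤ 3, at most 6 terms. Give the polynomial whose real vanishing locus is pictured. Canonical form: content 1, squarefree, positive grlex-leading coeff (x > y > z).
First, degree: the shape is more complex than any degree-2 surface, so deg p = 3.
Then, checking where it meets the axes: the visible x-axis segment lies entirely on the surface; it crosses the z-axis at the gridline z = 0.
Finally, fitting integer coefficients to these (and the overall shape) gives p.

3*y*z^2 - z^3 + 2*x*y - 3*y*z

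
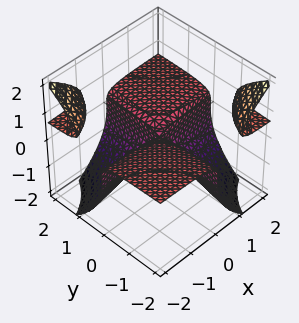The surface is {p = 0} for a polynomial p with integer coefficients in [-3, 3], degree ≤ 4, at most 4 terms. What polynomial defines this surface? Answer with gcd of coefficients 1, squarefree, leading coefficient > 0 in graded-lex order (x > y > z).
The picture has 3 separate pieces.
deg p = 3.
From the axis intercepts and sections: it meets the z-axis at z = 0 (among the integer gridlines); every point of the y-axis in the box is on the surface; every point of the x-axis in the box is on the surface.
Solving for integer coefficients yields p as stated.

3*x*y*z + 2*z^3 - 2*x*y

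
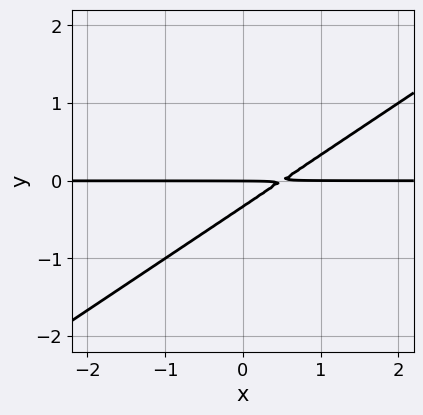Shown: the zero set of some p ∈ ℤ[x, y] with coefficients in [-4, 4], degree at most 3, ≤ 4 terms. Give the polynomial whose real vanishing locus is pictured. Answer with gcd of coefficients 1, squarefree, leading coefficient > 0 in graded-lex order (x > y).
2*x*y - 3*y^2 - y

(a) The degree is 2 — a generic line meets the curve in up to 2 points.
(b) Checking where it meets the axes: the visible x-axis segment lies entirely on the curve; it crosses the y-axis at the gridline y = 0.
(c) These observations pin down the coefficients.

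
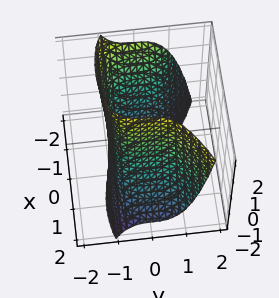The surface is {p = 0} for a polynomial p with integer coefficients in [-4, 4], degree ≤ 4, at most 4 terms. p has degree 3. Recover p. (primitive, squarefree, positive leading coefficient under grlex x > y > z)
1. deg p = 3. The shape is more complex than any degree-2 surface.
2. From the visible intercepts: it misses every integer gridline on the z-axis; one y-axis crossing is at y = -1.
3. Assembling these constraints gives the stated polynomial.

3*y^3 - 2*x^2 - 2*x*z + 3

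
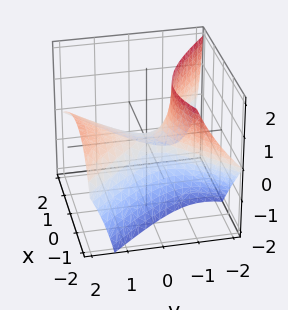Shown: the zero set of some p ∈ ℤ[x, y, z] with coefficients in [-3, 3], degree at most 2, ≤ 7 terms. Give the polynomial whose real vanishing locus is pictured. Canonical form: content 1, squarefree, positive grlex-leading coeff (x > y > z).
2*x^2 + 2*x*z - 2*y^2 + 3*y*z + 3*z

First, deg p = 2. The shape is more complex than any degree-1 surface.
Then, against the integer gridlines: it crosses the y-axis at the gridline y = 0; it crosses the x-axis at the gridline x = 0; it crosses the z-axis at the gridline z = 0.
Finally, assembling these constraints gives the stated polynomial.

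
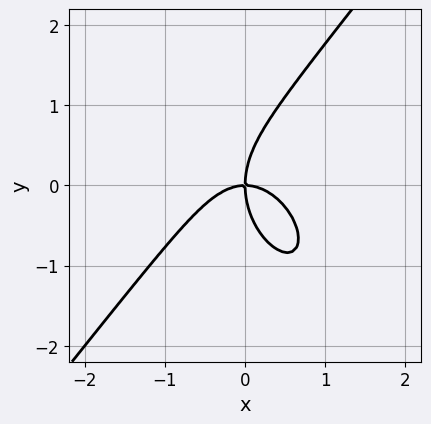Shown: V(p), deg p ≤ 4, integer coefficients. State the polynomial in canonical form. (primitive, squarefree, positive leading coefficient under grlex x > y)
(a) The degree is 3 — no degree-2 curve has this shape.
(b) From the visible intercepts: one y-axis crossing is at y = 0; it meets the x-axis at x = 0 (among the integer gridlines).
(c) Matching integer coefficients to the picture gives p.

2*x^3 - y^3 + 2*x*y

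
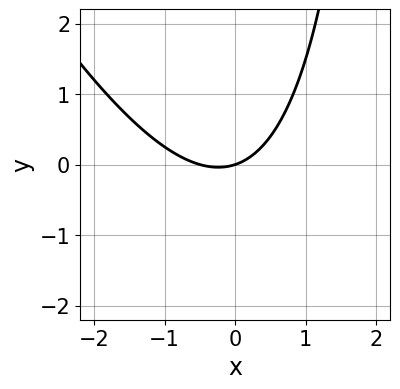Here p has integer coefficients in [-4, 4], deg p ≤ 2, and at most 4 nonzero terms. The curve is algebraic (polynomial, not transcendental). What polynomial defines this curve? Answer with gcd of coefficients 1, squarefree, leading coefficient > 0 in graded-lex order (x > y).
2*x^2 + x*y + x - 3*y

Degree: a generic line meets the curve in up to 2 points, so deg p = 2.
Checking where it meets the axes: it crosses the x-axis at the gridline x = 0; it crosses the y-axis at the gridline y = 0.
Together with the visible shape, these determine p as stated.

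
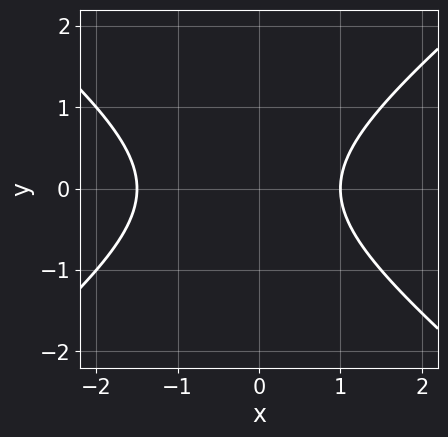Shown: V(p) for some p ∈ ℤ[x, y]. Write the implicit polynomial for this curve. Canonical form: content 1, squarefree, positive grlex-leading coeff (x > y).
2*x^2 - 3*y^2 + x - 3

First, degree: the shape is more complex than any degree-1 curve, so deg p = 2.
Then, symmetries: the y ↦ −y reflection is a symmetry, so y appears only in even powers.
Then, from the visible intercepts: it misses every integer gridline on the y-axis; one x-axis crossing is at x = 1.
Finally, putting this together gives p.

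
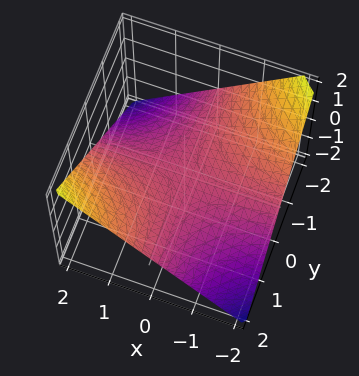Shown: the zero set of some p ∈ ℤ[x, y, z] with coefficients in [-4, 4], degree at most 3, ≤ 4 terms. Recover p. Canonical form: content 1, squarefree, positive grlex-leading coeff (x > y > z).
x*y - 2*z

First, degree: a saddle surface; a quadric, so deg p = 2.
Next, checking where it meets the axes: the visible x-axis segment lies entirely on the surface; it crosses the z-axis at the gridline z = 0; the visible y-axis segment lies entirely on the surface.
Finally, these observations pin down the coefficients.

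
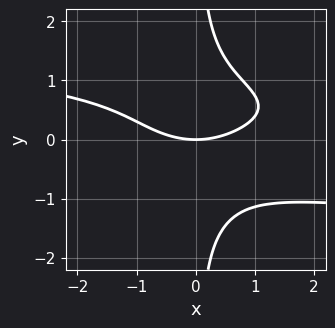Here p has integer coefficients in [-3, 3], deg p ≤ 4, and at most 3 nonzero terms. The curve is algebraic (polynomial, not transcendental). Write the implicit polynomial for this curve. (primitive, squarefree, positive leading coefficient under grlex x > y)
3*x*y^3 + x^2 - 3*y

deg p = 4.
Observable constraints: one x-axis crossing is at x = 0; it meets the y-axis at y = 0 (among the integer gridlines).
Solving for integer coefficients yields p as stated.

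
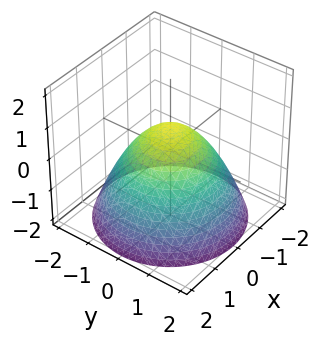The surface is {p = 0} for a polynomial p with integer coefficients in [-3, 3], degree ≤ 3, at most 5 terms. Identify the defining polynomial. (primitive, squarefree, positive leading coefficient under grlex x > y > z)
2*x^2 + 2*y^2 + 3*z - 2

(a) The degree is 2 — a generic line meets the surface in up to 2 points.
(b) Symmetries: rotational symmetry about the z-axis ⇒ p depends on x, y only through x² + y².
(c) Reading off the gridlines: a circular section at z = -1 has radius between 1 and 2; among the integer gridlines, it crosses the y-axis at y ∈ {-1, 1}; the x-axis gridline crossings are at x ∈ {-1, 1}.
(d) Matching integer coefficients to the picture gives p.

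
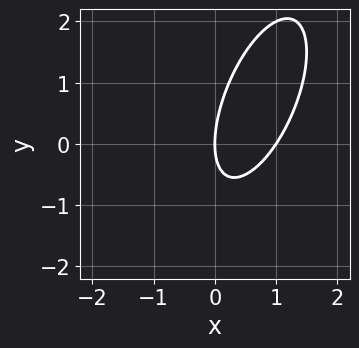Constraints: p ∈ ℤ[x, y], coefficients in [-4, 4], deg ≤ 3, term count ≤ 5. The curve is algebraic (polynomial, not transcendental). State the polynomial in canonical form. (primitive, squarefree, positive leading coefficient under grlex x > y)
3*x^2 - 2*x*y + y^2 - 3*x

First, deg p = 2.
Then, against the integer gridlines: one y-axis crossing is at y = 0; among the integer gridlines, it crosses the x-axis at x ∈ {0, 1}.
Finally, fitting integer coefficients to these (and the overall shape) gives p.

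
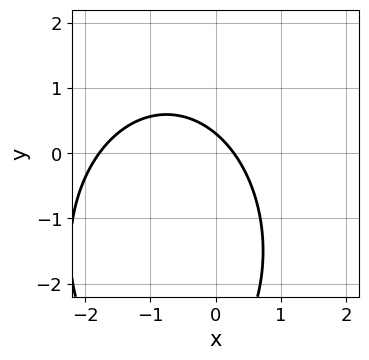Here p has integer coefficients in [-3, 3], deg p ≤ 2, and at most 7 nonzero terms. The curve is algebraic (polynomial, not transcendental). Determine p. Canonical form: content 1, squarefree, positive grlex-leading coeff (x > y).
2*x^2 + y^2 + 3*x + 3*y - 1

(a) Degree: the shape is more complex than any degree-1 curve, so deg p = 2.
(b) Matching integer coefficients to the picture gives p.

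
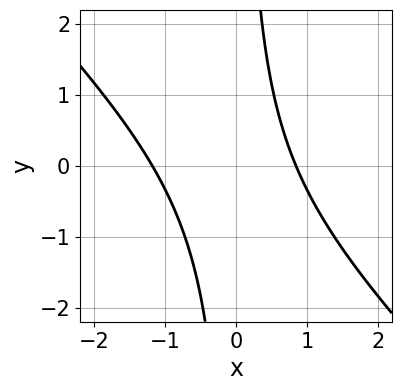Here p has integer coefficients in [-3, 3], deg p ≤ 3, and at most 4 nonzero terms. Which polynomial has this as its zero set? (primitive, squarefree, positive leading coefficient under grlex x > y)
1. Degree: a generic line meets the curve in up to 2 points, so deg p = 2.
2. Reading off the gridlines: the curve avoids every integer y-axis point in the box.
3. Fitting integer coefficients to these (and the overall shape) gives p.

3*x^2 + 3*x*y + x - 3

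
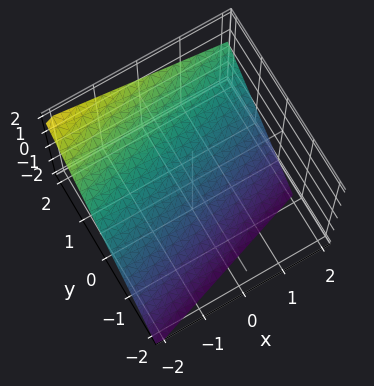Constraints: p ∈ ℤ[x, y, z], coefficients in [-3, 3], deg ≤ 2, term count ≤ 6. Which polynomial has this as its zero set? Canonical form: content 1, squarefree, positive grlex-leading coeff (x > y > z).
1. The degree is 1 — every cross-section is a straight line — this is a plane.
2. Against the integer gridlines: it crosses the x-axis at the gridline x = -2.
3. Matching integer coefficients to the picture gives p.

x - 3*y + 3*z + 2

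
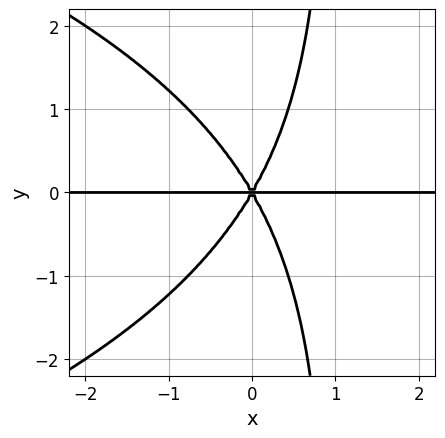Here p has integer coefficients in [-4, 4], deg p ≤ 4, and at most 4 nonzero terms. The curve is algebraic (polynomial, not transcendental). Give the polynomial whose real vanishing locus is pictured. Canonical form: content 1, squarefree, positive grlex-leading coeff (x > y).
x*y^3 + 3*x^2*y - y^3

deg p = 4. No degree-3 curve has this shape.
Reading off the gridlines: the visible x-axis segment lies entirely on the curve; it crosses the y-axis at the gridline y = 0.
Assembling these constraints gives the stated polynomial.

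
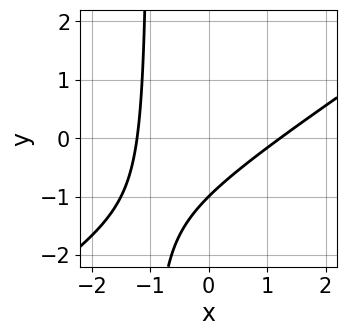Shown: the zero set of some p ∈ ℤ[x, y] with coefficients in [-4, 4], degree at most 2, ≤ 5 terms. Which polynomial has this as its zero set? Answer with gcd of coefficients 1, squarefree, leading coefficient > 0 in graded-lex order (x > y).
First, the degree is 2 — no degree-1 curve has this shape.
Then, reading off the gridlines: one y-axis crossing is at y = -1.
Finally, matching integer coefficients to the picture gives p.

2*x^2 - 3*x*y - 3*y - 3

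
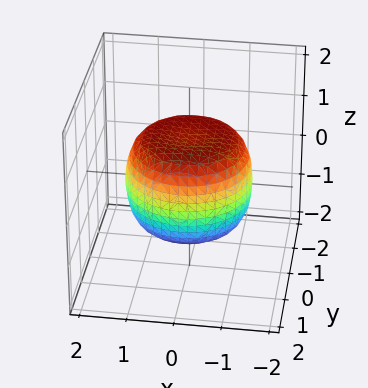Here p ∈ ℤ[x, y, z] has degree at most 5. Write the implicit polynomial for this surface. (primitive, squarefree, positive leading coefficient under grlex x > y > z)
2*x^4 + 4*x^2*y^2 + 2*y^4 - 2*x^2 - 2*y^2 + 3*z^2 - 3

deg p = 4.
By symmetry, every cross-section ⟂ z is a circle, so x, y appear only via x² + y².
From the visible intercepts: a circular section at z = 0 has radius between 1 and 2; among the integer gridlines, it crosses the z-axis at z ∈ {-1, 1}.
The integer polynomial consistent with all of this is the stated p.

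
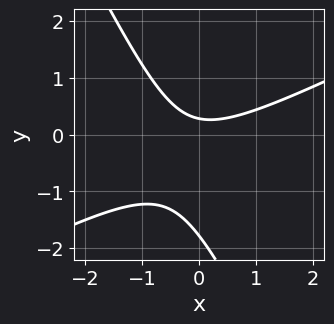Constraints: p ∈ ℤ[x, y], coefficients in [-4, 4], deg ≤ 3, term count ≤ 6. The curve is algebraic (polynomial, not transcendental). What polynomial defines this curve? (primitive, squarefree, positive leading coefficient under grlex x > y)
1. The degree is 2 — no degree-1 curve has this shape.
2. Checking where it meets the axes: it misses every integer gridline on the x-axis.
3. Together with the visible shape, these determine p as stated.

2*x^2 - 3*x*y - 2*y^2 - 3*y + 1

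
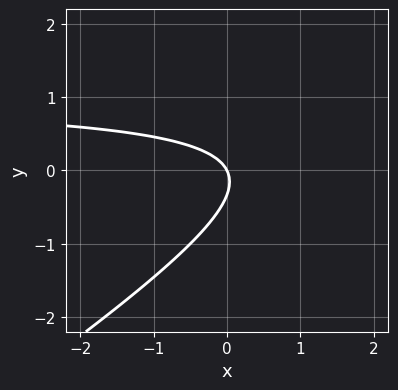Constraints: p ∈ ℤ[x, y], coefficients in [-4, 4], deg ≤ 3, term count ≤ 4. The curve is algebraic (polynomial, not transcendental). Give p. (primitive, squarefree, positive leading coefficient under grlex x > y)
2*x*y - 3*y^2 - 2*x - y

1. The degree is 2 — no degree-1 curve has this shape.
2. Reading off the gridlines: one y-axis crossing is at y = 0; it crosses the x-axis at the gridline x = 0.
3. The integer polynomial consistent with all of this is the stated p.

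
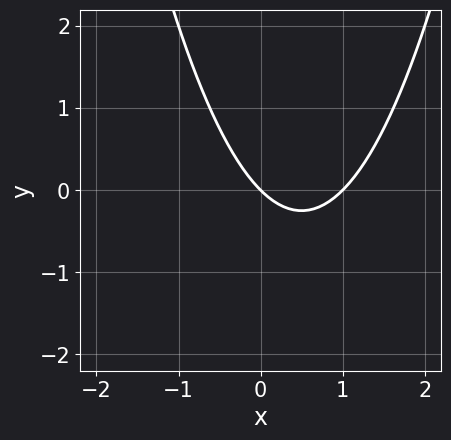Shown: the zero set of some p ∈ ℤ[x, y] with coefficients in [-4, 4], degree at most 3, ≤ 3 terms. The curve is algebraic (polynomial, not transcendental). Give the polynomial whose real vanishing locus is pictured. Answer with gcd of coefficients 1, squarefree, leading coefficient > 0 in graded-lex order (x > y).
1. Degree: the shape is more complex than any degree-1 curve, so deg p = 2.
2. Checking where it meets the axes: it meets the y-axis at y = 0 (among the integer gridlines); among the integer gridlines, it crosses the x-axis at x ∈ {0, 1}.
3. The integer polynomial consistent with all of this is the stated p.

x^2 - x - y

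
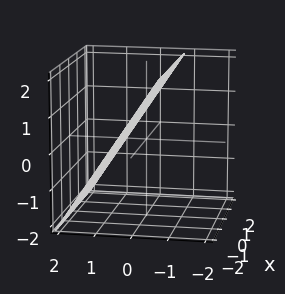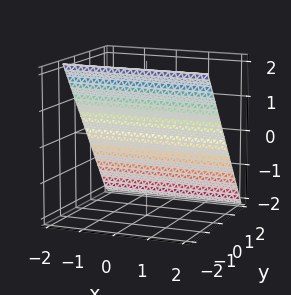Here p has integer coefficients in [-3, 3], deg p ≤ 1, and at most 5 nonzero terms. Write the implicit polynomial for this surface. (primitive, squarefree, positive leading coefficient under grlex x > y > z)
3*y + 2*z - 2

The degree is 1 — the surface is flat (a plane).
Reading off the gridlines: the surface avoids every integer x-axis point in the box; it meets the z-axis at z = 1 (among the integer gridlines).
These observations pin down the coefficients.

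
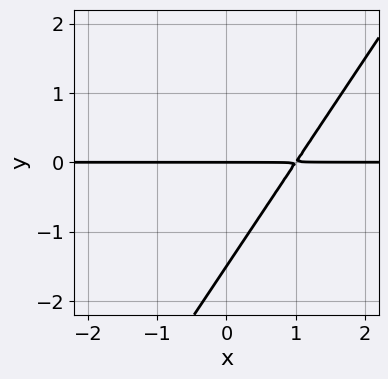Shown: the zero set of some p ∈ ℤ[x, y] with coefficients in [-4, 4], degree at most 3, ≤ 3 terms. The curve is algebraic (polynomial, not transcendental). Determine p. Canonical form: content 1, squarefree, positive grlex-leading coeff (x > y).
(a) Degree: no degree-1 curve has this shape, so deg p = 2.
(b) Checking where it meets the axes: it crosses the y-axis at the gridline y = 0; every point of the x-axis in the box is on the curve.
(c) These observations pin down the coefficients.

3*x*y - 2*y^2 - 3*y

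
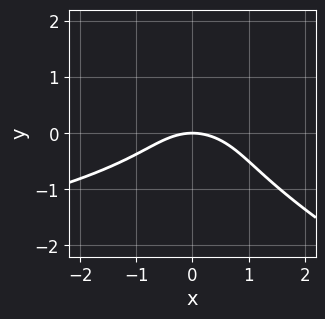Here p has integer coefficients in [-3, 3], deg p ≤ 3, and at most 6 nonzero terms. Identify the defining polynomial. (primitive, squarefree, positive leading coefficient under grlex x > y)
x*y^2 + 2*y^3 + x^2 + 2*y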